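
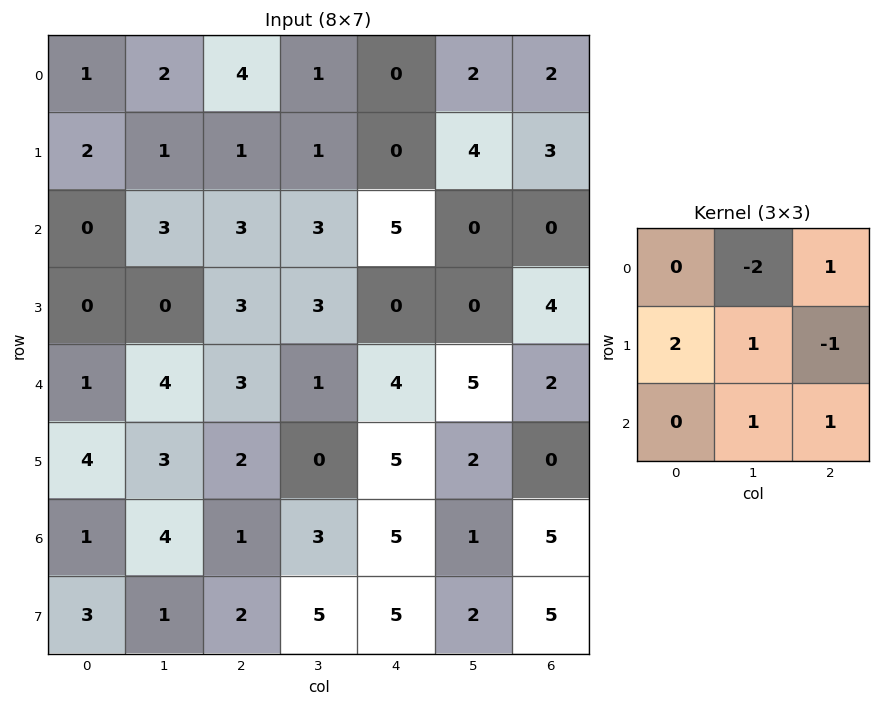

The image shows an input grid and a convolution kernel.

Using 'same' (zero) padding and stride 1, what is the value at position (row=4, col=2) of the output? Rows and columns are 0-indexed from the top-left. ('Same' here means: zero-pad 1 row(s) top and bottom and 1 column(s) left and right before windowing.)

9

The receptive field on the zero-padded input at this output position is [0 3 3 / 4 3 1 / 3 2 0]. Elementwise product with the kernel and sum: 3·-2 + 3·1 + 4·2 + 3·1 + 1·-1 + 2·1 + 0·1.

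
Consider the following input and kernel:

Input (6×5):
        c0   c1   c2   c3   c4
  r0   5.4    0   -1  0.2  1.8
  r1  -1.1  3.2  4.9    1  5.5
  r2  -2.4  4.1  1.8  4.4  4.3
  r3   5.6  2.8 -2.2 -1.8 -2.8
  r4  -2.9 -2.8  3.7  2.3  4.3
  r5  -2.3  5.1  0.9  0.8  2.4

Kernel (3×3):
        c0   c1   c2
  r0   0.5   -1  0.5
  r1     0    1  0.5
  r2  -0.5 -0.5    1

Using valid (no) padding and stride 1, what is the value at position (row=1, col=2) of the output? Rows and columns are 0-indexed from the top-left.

9.95

The receptive field on the input at this output position is [4.9 1 5.5 / 1.8 4.4 4.3 / -2.2 -1.8 -2.8]. Elementwise product with the kernel and sum: 4.9·0.5 + 1·-1 + 5.5·0.5 + 4.4·1 + 4.3·0.5 + -2.2·-0.5 + -1.8·-0.5 + -2.8·1.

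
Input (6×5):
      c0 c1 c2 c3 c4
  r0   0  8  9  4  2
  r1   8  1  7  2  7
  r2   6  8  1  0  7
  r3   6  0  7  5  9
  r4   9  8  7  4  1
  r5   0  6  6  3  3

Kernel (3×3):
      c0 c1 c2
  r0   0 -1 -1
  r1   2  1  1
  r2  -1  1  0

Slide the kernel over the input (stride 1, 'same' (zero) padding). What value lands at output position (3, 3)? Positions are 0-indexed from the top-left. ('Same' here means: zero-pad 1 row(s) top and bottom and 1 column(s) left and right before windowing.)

The receptive field on the zero-padded input at this output position is [1 0 7 / 7 5 9 / 7 4 1]. Elementwise product with the kernel and sum: 0·-1 + 7·-1 + 7·2 + 5·1 + 9·1 + 7·-1 + 4·1.

18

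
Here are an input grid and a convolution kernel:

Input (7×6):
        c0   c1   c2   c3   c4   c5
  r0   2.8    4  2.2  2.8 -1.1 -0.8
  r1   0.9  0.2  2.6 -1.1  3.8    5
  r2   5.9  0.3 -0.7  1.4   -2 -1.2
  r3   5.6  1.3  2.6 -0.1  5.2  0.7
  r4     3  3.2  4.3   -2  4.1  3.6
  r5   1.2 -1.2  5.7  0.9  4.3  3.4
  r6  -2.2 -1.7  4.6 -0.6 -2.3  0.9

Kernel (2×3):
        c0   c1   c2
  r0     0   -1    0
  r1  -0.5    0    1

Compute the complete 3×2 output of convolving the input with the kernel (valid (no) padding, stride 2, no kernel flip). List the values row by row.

-1.85 -0.3
-0.5 2.5
1.9 3.45

Output[0,0]: The receptive field on the input at this output position is [2.8 4 2.2 / 0.9 0.2 2.6]. Elementwise product with the kernel and sum: 4·-1 + 0.9·-0.5 + 2.6·1.
Output[0,1]: The receptive field on the input at this output position is [2.2 2.8 -1.1 / 2.6 -1.1 3.8]. Elementwise product with the kernel and sum: 2.8·-1 + 2.6·-0.5 + 3.8·1.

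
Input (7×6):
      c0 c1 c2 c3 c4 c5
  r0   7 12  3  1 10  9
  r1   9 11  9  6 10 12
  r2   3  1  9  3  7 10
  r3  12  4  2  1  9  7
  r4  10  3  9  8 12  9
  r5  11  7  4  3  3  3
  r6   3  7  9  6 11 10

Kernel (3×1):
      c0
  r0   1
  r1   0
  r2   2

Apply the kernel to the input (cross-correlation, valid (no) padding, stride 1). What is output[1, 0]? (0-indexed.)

The receptive field on the input at this output position is [9 / 3 / 12]. Elementwise product with the kernel and sum: 9·1 + 12·2.

33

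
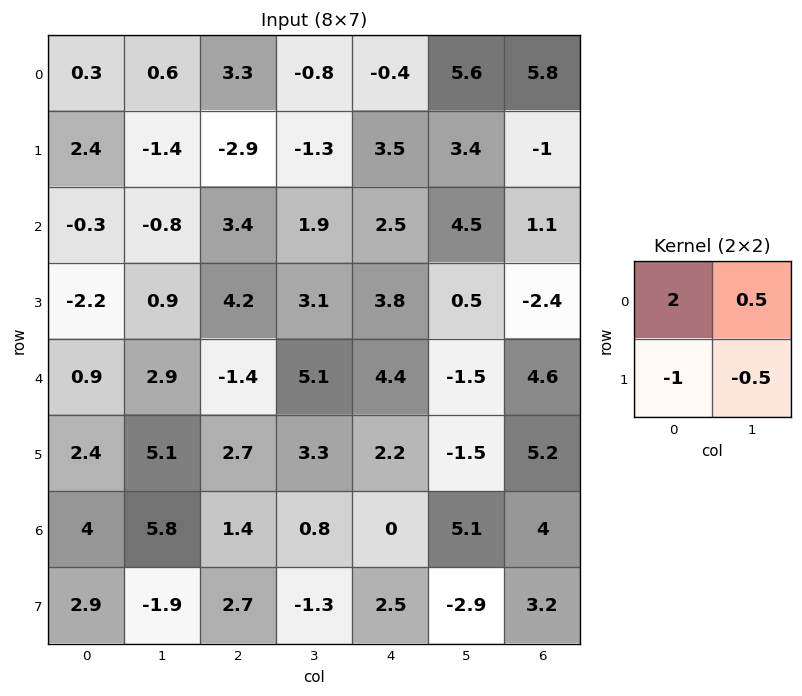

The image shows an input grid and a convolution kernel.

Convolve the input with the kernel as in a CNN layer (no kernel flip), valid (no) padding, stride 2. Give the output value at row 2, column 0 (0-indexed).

-1.7

The receptive field on the input at this output position is [0.9 2.9 / 2.4 5.1]. Elementwise product with the kernel and sum: 0.9·2 + 2.9·0.5 + 2.4·-1 + 5.1·-0.5.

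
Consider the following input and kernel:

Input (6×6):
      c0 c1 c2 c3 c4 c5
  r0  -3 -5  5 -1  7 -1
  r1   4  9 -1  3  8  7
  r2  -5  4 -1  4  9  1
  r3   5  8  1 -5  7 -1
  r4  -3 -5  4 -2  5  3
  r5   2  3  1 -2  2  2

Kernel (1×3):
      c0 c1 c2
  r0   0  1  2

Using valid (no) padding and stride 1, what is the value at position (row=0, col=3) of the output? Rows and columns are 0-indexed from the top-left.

The receptive field on the input at this output position is [-1 7 -1]. Elementwise product with the kernel and sum: 7·1 + -1·2.

5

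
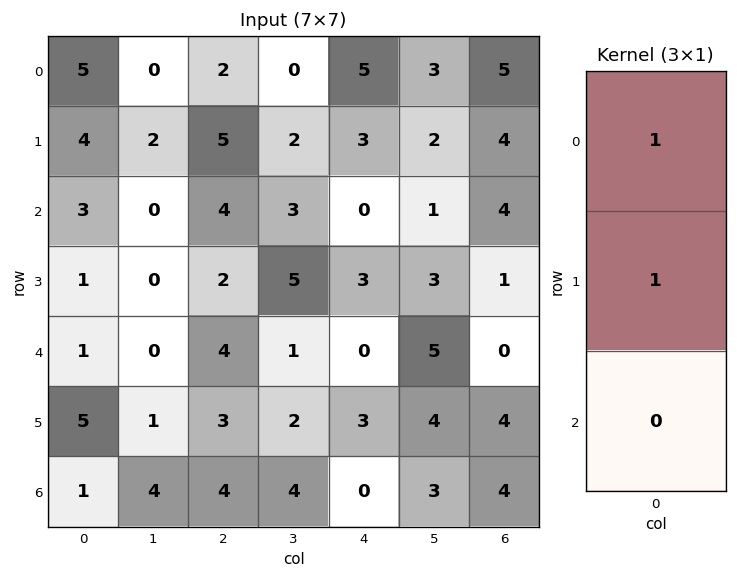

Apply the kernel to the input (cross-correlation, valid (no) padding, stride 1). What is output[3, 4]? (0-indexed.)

The receptive field on the input at this output position is [3 / 0 / 3]. Elementwise product with the kernel and sum: 3·1 + 0·1.

3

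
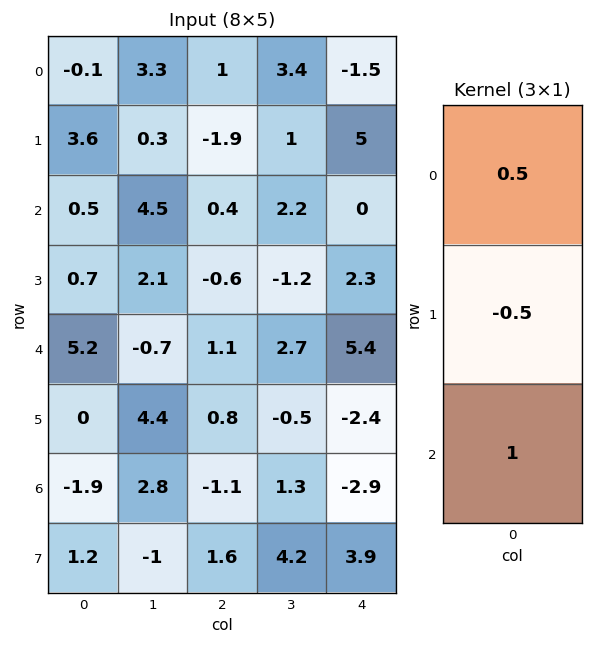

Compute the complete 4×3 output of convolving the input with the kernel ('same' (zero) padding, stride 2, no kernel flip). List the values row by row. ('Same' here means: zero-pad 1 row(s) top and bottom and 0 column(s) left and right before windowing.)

3.65 -2.4 5.75
2.25 -1.75 4.8
-2.25 -0.05 -3.95
2.15 2.55 4.15

Output[0,0]: The receptive field on the zero-padded input at this output position is [0 / -0.1 / 3.6]. Elementwise product with the kernel and sum: 0·0.5 + -0.1·-0.5 + 3.6·1.
Output[0,1]: The receptive field on the zero-padded input at this output position is [0 / 1 / -1.9]. Elementwise product with the kernel and sum: 0·0.5 + 1·-0.5 + -1.9·1.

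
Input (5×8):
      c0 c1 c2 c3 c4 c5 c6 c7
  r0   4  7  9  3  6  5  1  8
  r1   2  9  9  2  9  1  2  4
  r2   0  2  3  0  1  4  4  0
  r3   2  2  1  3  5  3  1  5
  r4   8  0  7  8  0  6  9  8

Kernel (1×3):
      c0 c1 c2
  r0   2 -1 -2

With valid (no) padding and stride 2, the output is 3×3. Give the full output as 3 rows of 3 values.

Output[0,0]: The receptive field on the input at this output position is [4 7 9]. Elementwise product with the kernel and sum: 4·2 + 7·-1 + 9·-2.
Output[0,1]: The receptive field on the input at this output position is [9 3 6]. Elementwise product with the kernel and sum: 9·2 + 3·-1 + 6·-2.

-17 3 5
-8 4 -10
2 6 -24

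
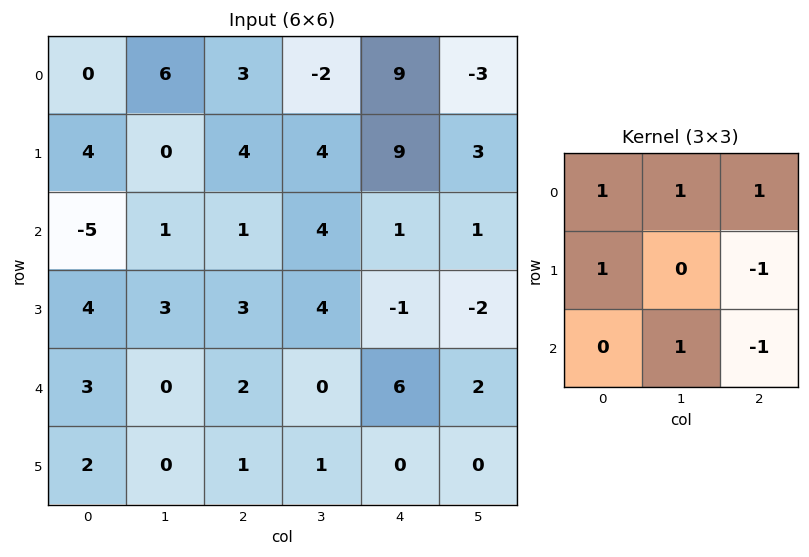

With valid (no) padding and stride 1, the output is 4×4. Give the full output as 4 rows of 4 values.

Output[0,0]: The receptive field on the input at this output position is [0 6 3 / 4 0 4 / -5 1 1]. Elementwise product with the kernel and sum: 0·1 + 6·1 + 3·1 + 4·1 + 4·-1 + 1·1 + 1·-1.
Output[0,1]: The receptive field on the input at this output position is [6 3 -2 / 0 4 4 / 1 1 4]. Elementwise product with the kernel and sum: 6·1 + 3·1 + -2·1 + 0·1 + 4·-1 + 1·1 + 4·-1.

9 0 8 5
2 4 22 20
-4 7 4 16
10 10 3 -1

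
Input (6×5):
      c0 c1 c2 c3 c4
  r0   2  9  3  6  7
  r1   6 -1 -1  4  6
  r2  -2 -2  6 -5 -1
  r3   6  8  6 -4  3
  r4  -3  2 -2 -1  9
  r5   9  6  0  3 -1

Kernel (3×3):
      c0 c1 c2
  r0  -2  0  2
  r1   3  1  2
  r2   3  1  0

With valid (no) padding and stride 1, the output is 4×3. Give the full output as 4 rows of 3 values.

9 -2 34
16 30 39
47 20 -1
22 -4 8

Output[0,0]: The receptive field on the input at this output position is [2 9 3 / 6 -1 -1 / -2 -2 6]. Elementwise product with the kernel and sum: 2·-2 + 3·2 + 6·3 + -1·1 + -1·2 + -2·3 + -2·1.
Output[0,1]: The receptive field on the input at this output position is [9 3 6 / -1 -1 4 / -2 6 -5]. Elementwise product with the kernel and sum: 9·-2 + 6·2 + -1·3 + -1·1 + 4·2 + -2·3 + 6·1.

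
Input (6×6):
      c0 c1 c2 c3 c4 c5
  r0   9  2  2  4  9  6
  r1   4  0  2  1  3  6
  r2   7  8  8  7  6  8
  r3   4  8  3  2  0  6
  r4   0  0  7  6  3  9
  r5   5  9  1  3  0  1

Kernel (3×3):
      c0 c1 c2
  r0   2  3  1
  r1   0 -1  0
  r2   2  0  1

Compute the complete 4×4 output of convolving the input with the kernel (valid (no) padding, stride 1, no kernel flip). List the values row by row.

Output[0,0]: The receptive field on the input at this output position is [9 2 2 / 4 0 2 / 7 8 8]. Elementwise product with the kernel and sum: 9·2 + 2·3 + 2·1 + 0·-1 + 7·2 + 8·1.

48 35 46 60
13 17 9 21
45 50 58 61
46 41 8 14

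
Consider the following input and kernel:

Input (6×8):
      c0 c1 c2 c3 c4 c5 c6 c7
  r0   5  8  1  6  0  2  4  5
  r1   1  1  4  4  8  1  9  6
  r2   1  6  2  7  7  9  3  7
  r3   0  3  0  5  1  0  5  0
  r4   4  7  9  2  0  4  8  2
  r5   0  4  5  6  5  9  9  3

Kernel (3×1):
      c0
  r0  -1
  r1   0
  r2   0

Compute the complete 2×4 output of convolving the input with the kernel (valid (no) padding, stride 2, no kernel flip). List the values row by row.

Output[0,0]: The receptive field on the input at this output position is [5 / 1 / 1]. Elementwise product with the kernel and sum: 5·-1.
Output[0,1]: The receptive field on the input at this output position is [1 / 4 / 2]. Elementwise product with the kernel and sum: 1·-1.

-5 -1 0 -4
-1 -2 -7 -3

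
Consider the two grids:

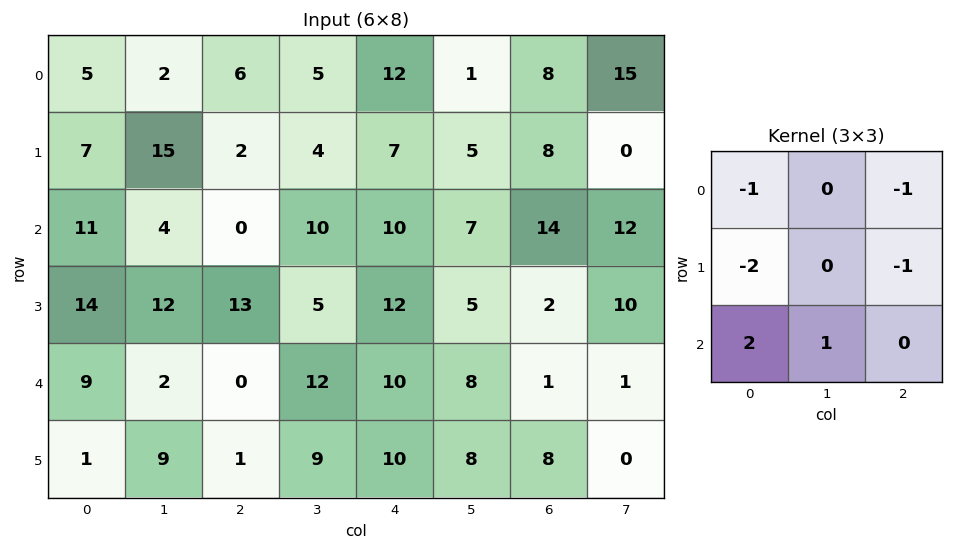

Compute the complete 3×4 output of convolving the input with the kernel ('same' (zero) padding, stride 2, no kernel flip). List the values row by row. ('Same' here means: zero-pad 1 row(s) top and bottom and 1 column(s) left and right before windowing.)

Output[0,0]: The receptive field on the zero-padded input at this output position is [0 0 0 / 0 5 2 / 0 7 15]. Elementwise product with the kernel and sum: 0·-1 + 0·-1 + 0·-2 + 2·-1 + 0·2 + 7·1.

5 23 4 1
-5 0 -14 -19
-13 -14 -14 -8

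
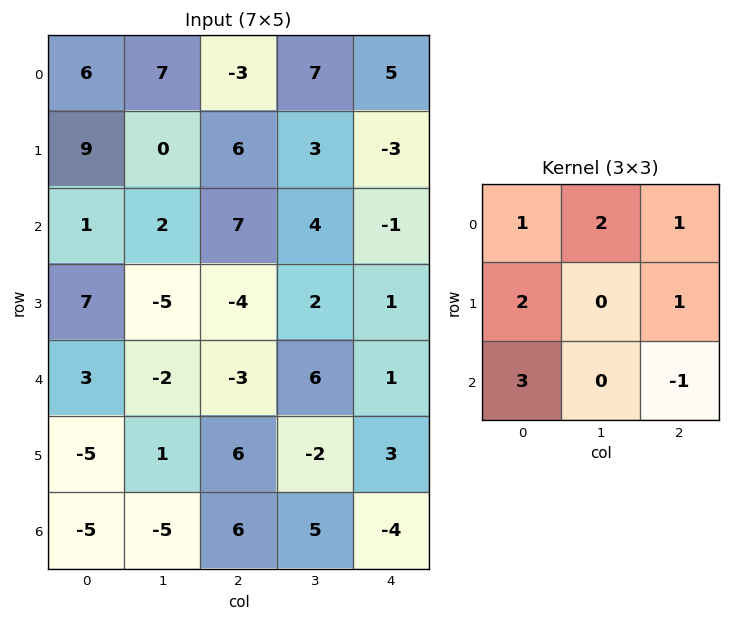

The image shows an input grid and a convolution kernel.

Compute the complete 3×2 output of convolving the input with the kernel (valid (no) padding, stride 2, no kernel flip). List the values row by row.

37 47
34 -3
-29 47

Output[0,0]: The receptive field on the input at this output position is [6 7 -3 / 9 0 6 / 1 2 7]. Elementwise product with the kernel and sum: 6·1 + 7·2 + -3·1 + 9·2 + 6·1 + 1·3 + 7·-1.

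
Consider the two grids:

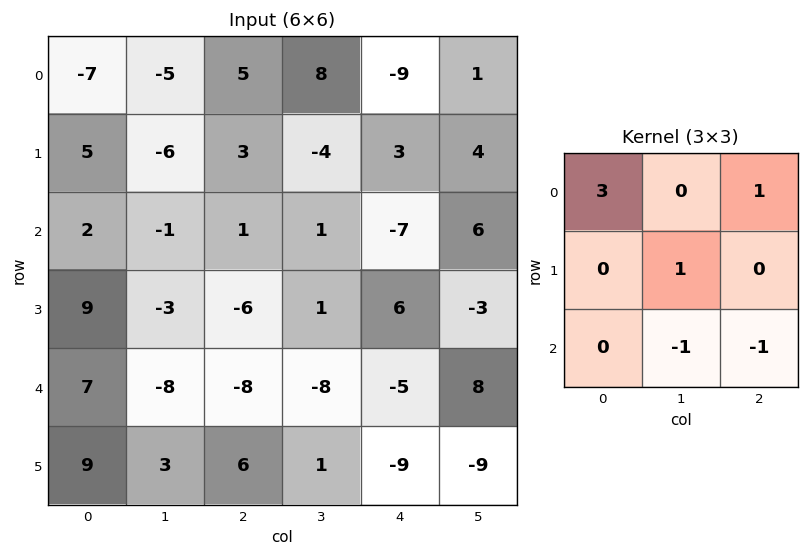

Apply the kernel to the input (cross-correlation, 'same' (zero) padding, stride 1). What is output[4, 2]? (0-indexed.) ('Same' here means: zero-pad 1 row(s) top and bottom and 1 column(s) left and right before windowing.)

The receptive field on the zero-padded input at this output position is [-3 -6 1 / -8 -8 -8 / 3 6 1]. Elementwise product with the kernel and sum: -3·3 + 1·1 + -8·1 + 6·-1 + 1·-1.

-23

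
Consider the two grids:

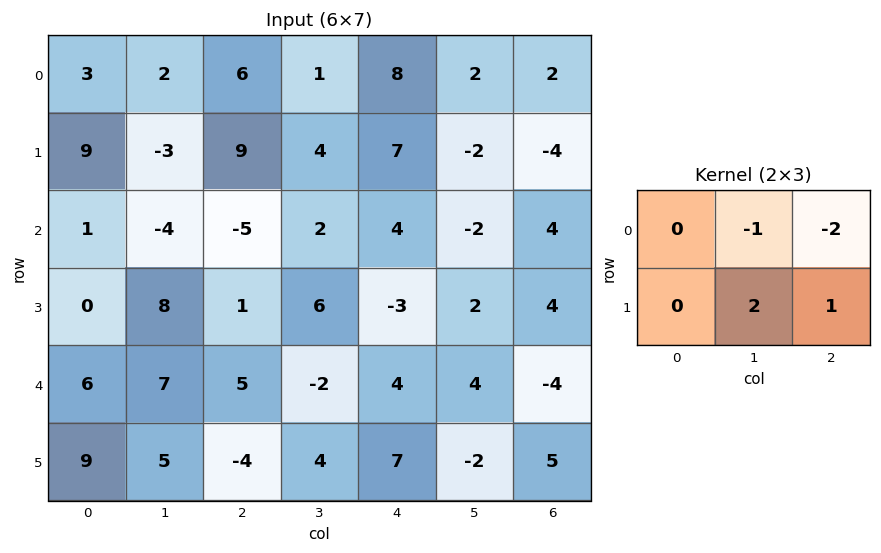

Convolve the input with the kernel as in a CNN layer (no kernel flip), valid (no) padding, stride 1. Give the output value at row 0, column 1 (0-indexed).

14

The receptive field on the input at this output position is [2 6 1 / -3 9 4]. Elementwise product with the kernel and sum: 6·-1 + 1·-2 + 9·2 + 4·1.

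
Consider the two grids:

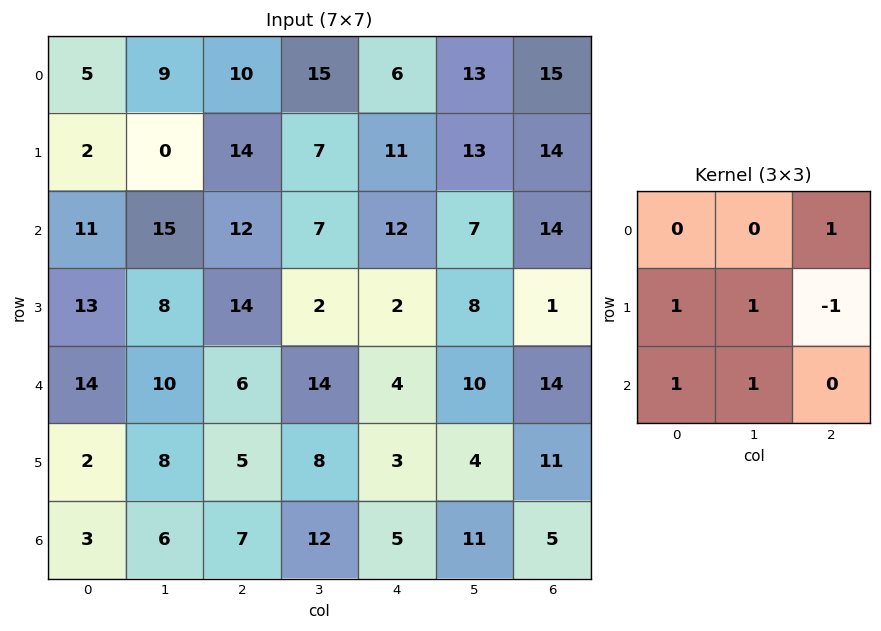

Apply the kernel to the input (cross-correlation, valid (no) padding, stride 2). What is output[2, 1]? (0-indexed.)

The receptive field on the input at this output position is [6 14 4 / 5 8 3 / 7 12 5]. Elementwise product with the kernel and sum: 4·1 + 5·1 + 8·1 + 3·-1 + 7·1 + 12·1.

33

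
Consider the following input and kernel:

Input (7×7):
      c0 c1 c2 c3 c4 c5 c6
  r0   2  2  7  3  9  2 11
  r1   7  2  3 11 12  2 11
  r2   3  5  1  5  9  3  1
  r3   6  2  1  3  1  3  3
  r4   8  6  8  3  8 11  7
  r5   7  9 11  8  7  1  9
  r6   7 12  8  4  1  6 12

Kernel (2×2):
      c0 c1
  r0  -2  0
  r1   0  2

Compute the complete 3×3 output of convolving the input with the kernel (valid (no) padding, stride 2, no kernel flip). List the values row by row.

0 8 -14
-2 4 -12
2 0 -14

Output[0,0]: The receptive field on the input at this output position is [2 2 / 7 2]. Elementwise product with the kernel and sum: 2·-2 + 2·2.
Output[0,1]: The receptive field on the input at this output position is [7 3 / 3 11]. Elementwise product with the kernel and sum: 7·-2 + 11·2.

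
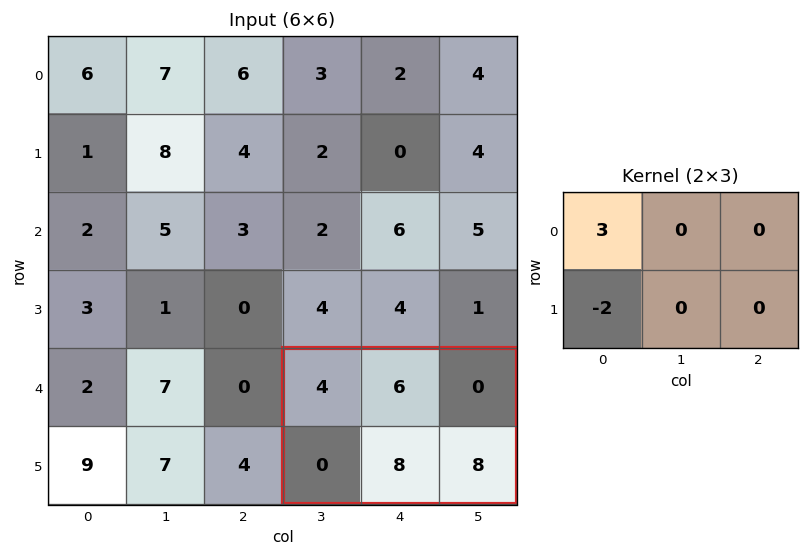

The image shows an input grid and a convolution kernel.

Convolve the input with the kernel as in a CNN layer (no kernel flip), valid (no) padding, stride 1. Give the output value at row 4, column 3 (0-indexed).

The receptive field on the input at this output position is [4 6 0 / 0 8 8]. Elementwise product with the kernel and sum: 4·3 + 0·-2.

12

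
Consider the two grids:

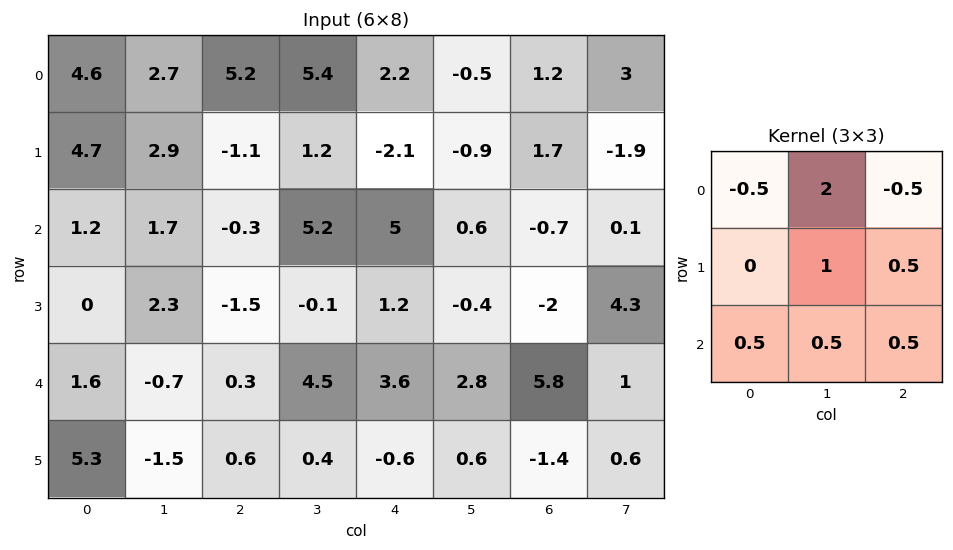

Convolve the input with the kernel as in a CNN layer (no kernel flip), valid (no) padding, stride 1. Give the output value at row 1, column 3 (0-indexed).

The receptive field on the input at this output position is [1.2 -2.1 -0.9 / 5.2 5 0.6 / -0.1 1.2 -0.4]. Elementwise product with the kernel and sum: 1.2·-0.5 + -2.1·2 + -0.9·-0.5 + 5·1 + 0.6·0.5 + -0.1·0.5 + 1.2·0.5 + -0.4·0.5.

1.3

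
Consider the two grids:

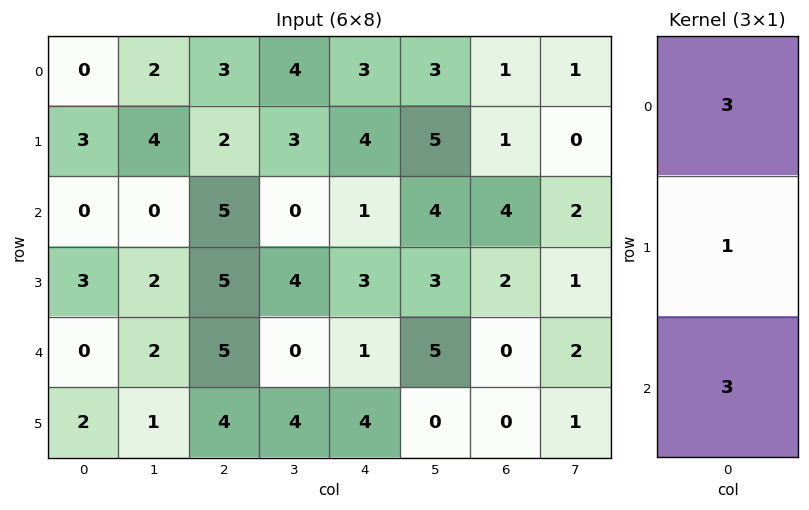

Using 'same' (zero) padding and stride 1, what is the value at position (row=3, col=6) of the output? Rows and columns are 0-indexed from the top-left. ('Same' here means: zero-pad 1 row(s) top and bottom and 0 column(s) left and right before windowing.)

14

The receptive field on the zero-padded input at this output position is [4 / 2 / 0]. Elementwise product with the kernel and sum: 4·3 + 2·1 + 0·3.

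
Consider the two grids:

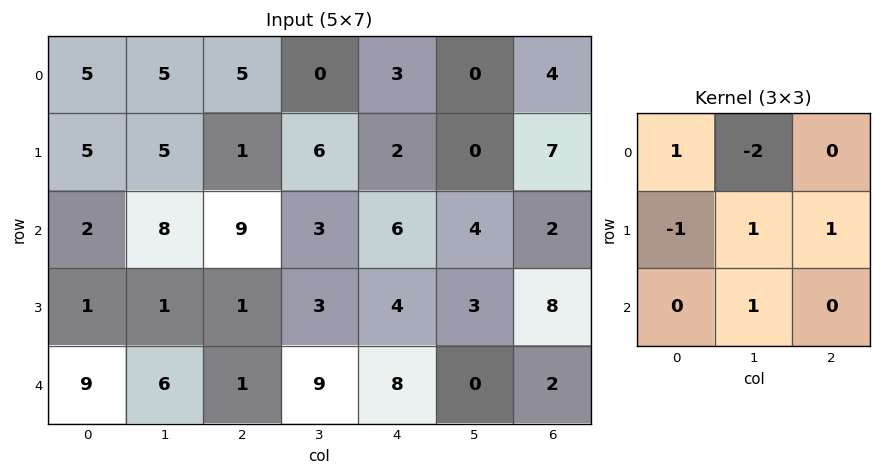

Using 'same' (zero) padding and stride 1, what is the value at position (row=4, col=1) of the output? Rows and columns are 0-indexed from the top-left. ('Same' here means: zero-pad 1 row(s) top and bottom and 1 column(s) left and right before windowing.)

-3

The receptive field on the zero-padded input at this output position is [1 1 1 / 9 6 1 / 0 0 0]. Elementwise product with the kernel and sum: 1·1 + 1·-2 + 9·-1 + 6·1 + 1·1 + 0·1.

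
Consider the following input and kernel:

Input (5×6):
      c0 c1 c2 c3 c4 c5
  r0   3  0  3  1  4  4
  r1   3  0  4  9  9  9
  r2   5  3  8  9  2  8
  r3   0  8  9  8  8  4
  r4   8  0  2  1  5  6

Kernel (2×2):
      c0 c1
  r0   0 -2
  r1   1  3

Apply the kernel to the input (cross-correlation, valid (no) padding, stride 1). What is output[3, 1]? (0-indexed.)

The receptive field on the input at this output position is [8 9 / 0 2]. Elementwise product with the kernel and sum: 9·-2 + 0·1 + 2·3.

-12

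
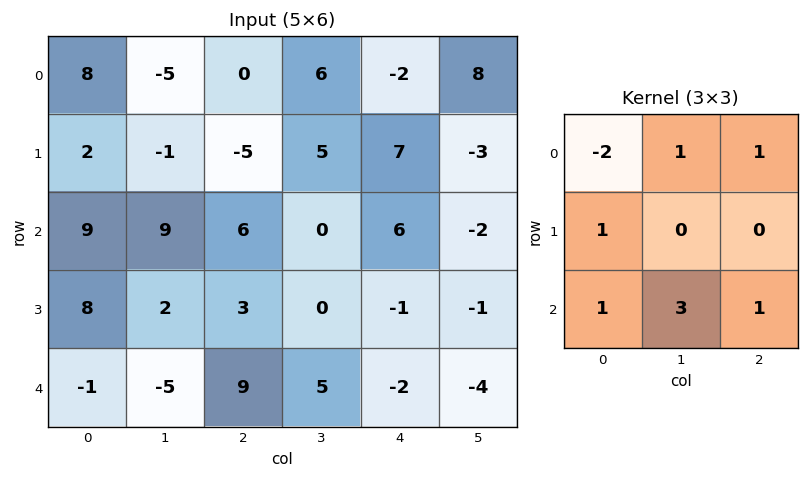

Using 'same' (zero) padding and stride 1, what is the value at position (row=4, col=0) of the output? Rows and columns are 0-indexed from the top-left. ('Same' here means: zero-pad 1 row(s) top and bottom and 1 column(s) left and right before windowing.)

10

The receptive field on the zero-padded input at this output position is [0 8 2 / 0 -1 -5 / 0 0 0]. Elementwise product with the kernel and sum: 0·-2 + 8·1 + 2·1 + 0·1 + 0·1 + 0·3 + 0·1.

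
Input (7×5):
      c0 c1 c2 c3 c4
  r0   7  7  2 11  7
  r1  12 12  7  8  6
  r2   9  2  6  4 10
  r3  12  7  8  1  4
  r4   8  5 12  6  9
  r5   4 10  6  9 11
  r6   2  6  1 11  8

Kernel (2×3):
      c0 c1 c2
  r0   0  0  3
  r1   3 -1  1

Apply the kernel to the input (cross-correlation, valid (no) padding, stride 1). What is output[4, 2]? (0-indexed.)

47

The receptive field on the input at this output position is [12 6 9 / 6 9 11]. Elementwise product with the kernel and sum: 9·3 + 6·3 + 9·-1 + 11·1.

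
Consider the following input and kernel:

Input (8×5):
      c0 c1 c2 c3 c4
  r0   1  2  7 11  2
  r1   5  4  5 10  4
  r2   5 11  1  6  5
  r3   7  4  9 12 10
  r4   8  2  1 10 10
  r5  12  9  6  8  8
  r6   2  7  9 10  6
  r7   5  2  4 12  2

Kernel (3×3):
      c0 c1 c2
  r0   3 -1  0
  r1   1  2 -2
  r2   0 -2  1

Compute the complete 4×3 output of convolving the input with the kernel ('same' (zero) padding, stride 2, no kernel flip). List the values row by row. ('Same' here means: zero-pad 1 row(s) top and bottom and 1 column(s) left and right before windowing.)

-8 -6 7
-27 2 22
-10 -17 40
-30 30 34

Output[0,0]: The receptive field on the zero-padded input at this output position is [0 0 0 / 0 1 2 / 0 5 4]. Elementwise product with the kernel and sum: 0·3 + 0·-1 + 0·1 + 1·2 + 2·-2 + 5·-2 + 4·1.
Output[0,1]: The receptive field on the zero-padded input at this output position is [0 0 0 / 2 7 11 / 4 5 10]. Elementwise product with the kernel and sum: 0·3 + 0·-1 + 2·1 + 7·2 + 11·-2 + 5·-2 + 10·1.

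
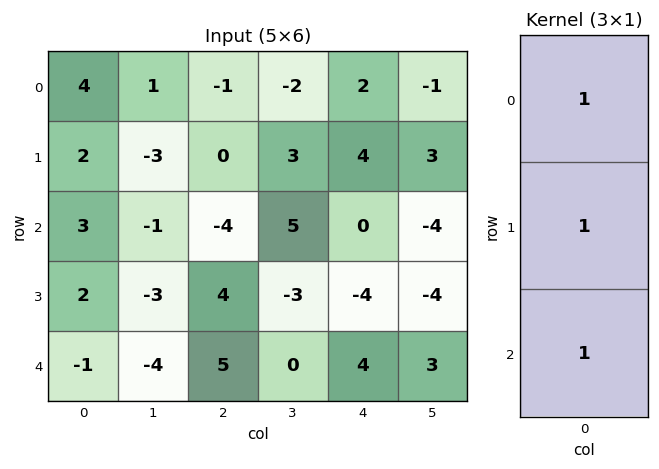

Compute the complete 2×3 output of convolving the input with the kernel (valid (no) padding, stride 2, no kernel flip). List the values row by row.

9 -5 6
4 5 0

Output[0,0]: The receptive field on the input at this output position is [4 / 2 / 3]. Elementwise product with the kernel and sum: 4·1 + 2·1 + 3·1.
Output[0,1]: The receptive field on the input at this output position is [-1 / 0 / -4]. Elementwise product with the kernel and sum: -1·1 + 0·1 + -4·1.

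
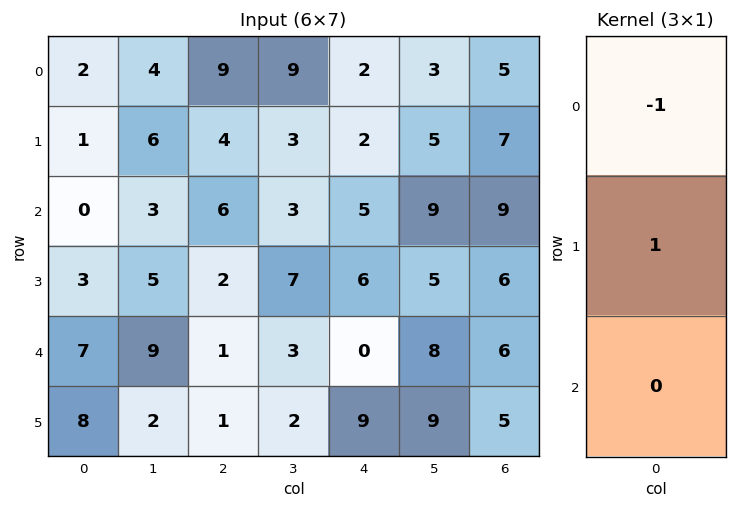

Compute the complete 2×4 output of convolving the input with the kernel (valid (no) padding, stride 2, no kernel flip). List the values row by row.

-1 -5 0 2
3 -4 1 -3

Output[0,0]: The receptive field on the input at this output position is [2 / 1 / 0]. Elementwise product with the kernel and sum: 2·-1 + 1·1.
Output[0,1]: The receptive field on the input at this output position is [9 / 4 / 6]. Elementwise product with the kernel and sum: 9·-1 + 4·1.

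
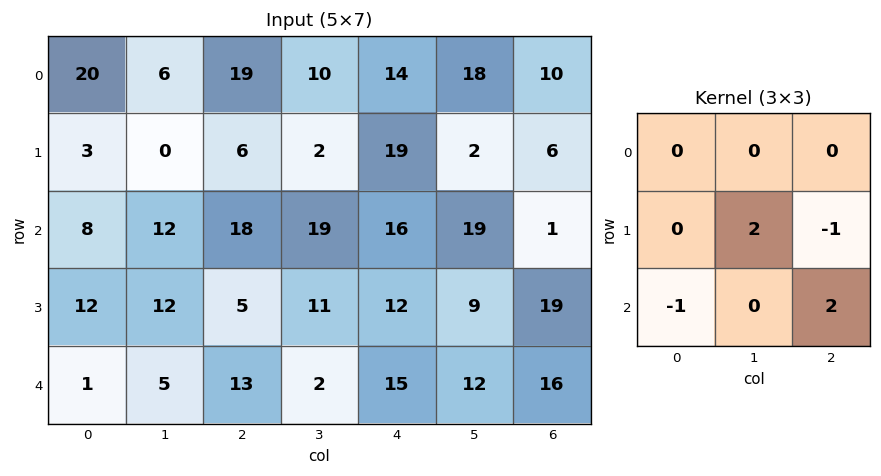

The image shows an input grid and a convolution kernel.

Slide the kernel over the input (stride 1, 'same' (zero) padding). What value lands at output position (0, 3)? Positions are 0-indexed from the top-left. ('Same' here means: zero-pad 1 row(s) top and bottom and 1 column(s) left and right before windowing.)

The receptive field on the zero-padded input at this output position is [0 0 0 / 19 10 14 / 6 2 19]. Elementwise product with the kernel and sum: 10·2 + 14·-1 + 6·-1 + 19·2.

38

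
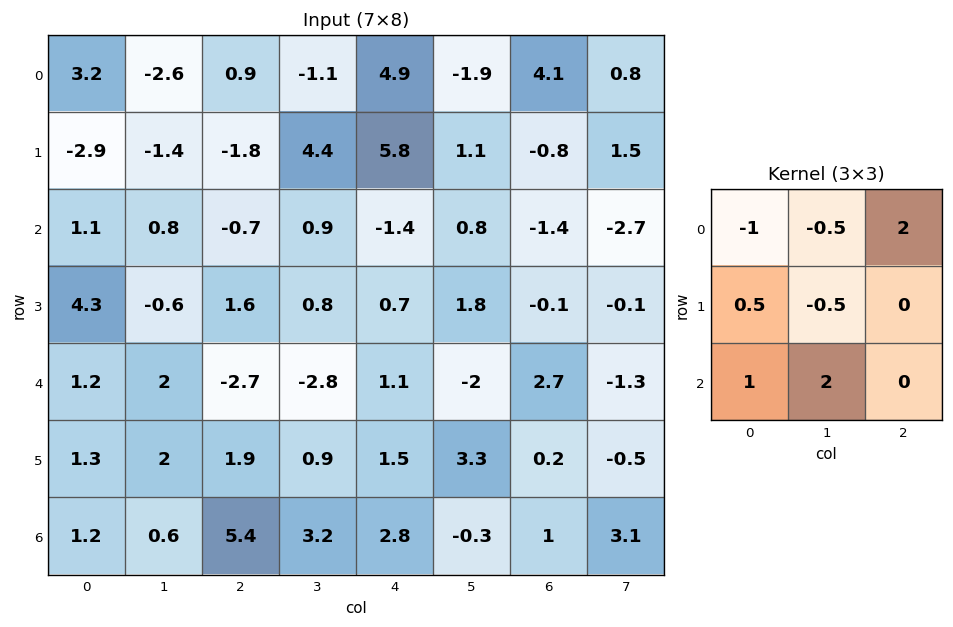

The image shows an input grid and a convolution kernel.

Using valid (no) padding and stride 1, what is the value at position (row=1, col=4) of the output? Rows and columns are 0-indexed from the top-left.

The receptive field on the input at this output position is [5.8 1.1 -0.8 / -1.4 0.8 -1.4 / 0.7 1.8 -0.1]. Elementwise product with the kernel and sum: 5.8·-1 + 1.1·-0.5 + -0.8·2 + -1.4·0.5 + 0.8·-0.5 + 0.7·1 + 1.8·2.

-4.75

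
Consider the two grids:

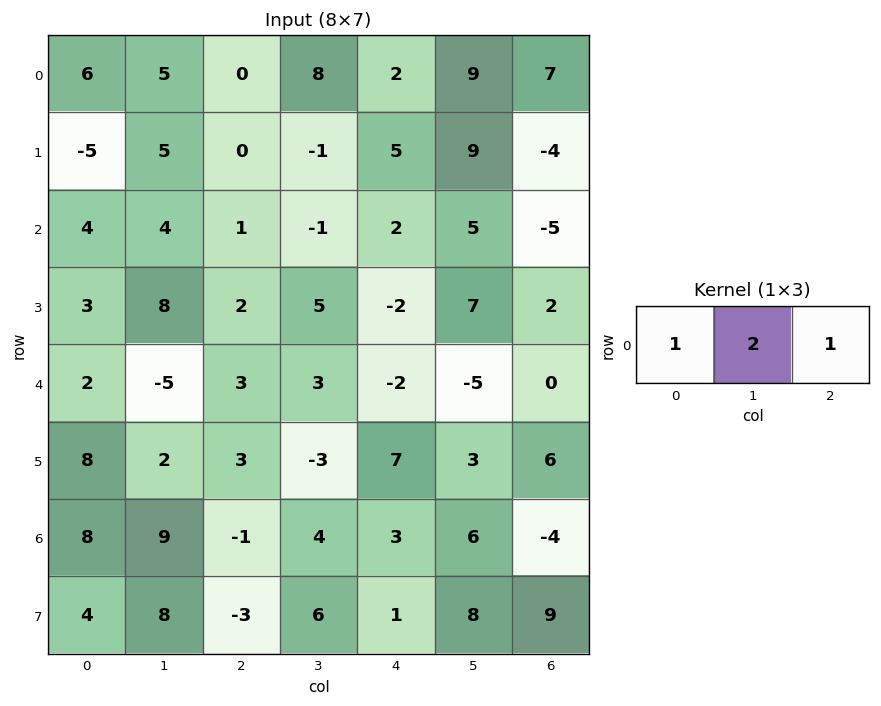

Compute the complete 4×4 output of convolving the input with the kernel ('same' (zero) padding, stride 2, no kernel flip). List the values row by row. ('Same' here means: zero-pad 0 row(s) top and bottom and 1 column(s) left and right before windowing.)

17 13 21 23
12 5 8 -5
-1 4 -6 -5
25 11 16 -2

Output[0,0]: The receptive field on the zero-padded input at this output position is [0 6 5]. Elementwise product with the kernel and sum: 0·1 + 6·2 + 5·1.
Output[0,1]: The receptive field on the zero-padded input at this output position is [5 0 8]. Elementwise product with the kernel and sum: 5·1 + 0·2 + 8·1.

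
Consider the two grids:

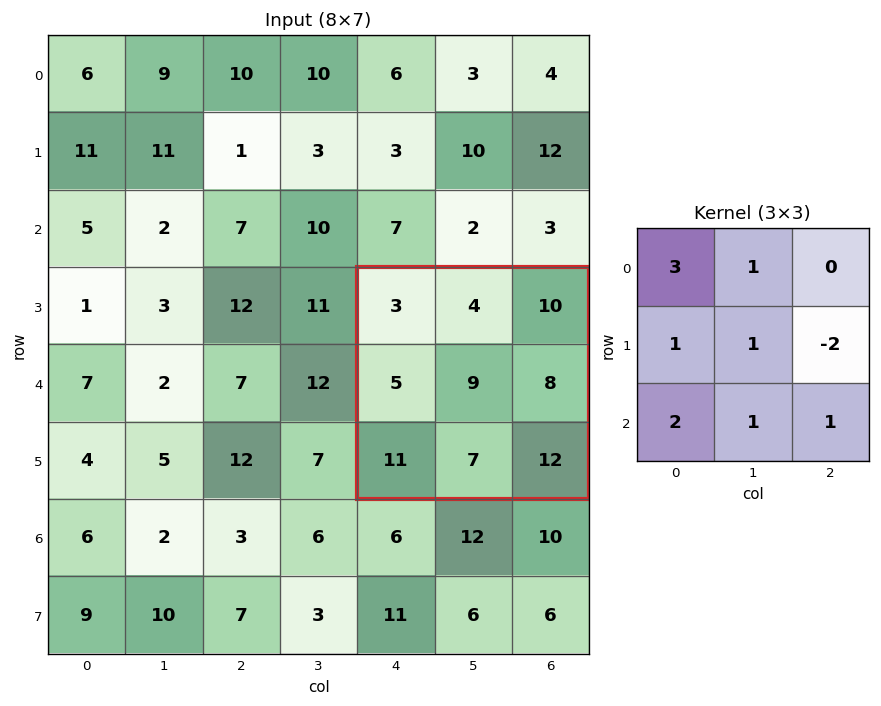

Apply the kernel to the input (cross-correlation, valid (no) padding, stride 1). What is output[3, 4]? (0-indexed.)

The receptive field on the input at this output position is [3 4 10 / 5 9 8 / 11 7 12]. Elementwise product with the kernel and sum: 3·3 + 4·1 + 5·1 + 9·1 + 8·-2 + 11·2 + 7·1 + 12·1.

52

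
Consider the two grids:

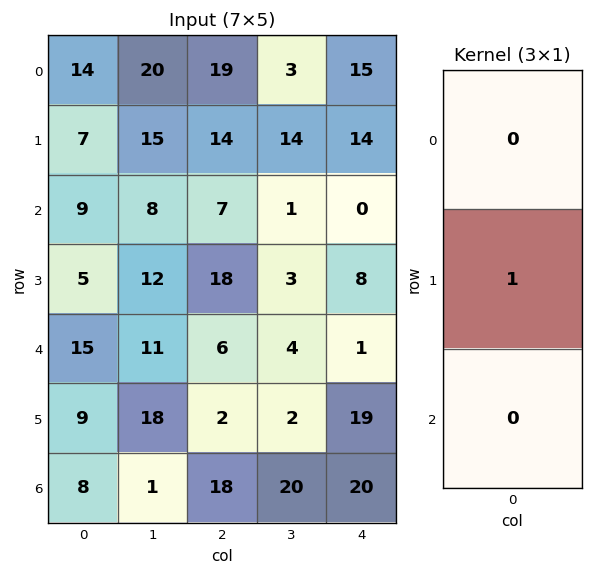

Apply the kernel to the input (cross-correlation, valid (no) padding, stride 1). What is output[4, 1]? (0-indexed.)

18

The receptive field on the input at this output position is [11 / 18 / 1]. Elementwise product with the kernel and sum: 18·1.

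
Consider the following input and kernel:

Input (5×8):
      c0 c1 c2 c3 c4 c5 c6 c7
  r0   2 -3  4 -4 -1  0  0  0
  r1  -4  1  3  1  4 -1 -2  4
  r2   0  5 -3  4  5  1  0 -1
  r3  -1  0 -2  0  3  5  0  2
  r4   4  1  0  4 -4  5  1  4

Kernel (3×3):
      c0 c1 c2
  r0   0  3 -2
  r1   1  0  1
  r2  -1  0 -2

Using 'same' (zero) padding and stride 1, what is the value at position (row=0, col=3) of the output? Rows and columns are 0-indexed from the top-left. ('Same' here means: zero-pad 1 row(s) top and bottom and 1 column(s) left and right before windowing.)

-8

The receptive field on the zero-padded input at this output position is [0 0 0 / 4 -4 -1 / 3 1 4]. Elementwise product with the kernel and sum: 0·3 + 0·-2 + 4·1 + -1·1 + 3·-1 + 4·-2.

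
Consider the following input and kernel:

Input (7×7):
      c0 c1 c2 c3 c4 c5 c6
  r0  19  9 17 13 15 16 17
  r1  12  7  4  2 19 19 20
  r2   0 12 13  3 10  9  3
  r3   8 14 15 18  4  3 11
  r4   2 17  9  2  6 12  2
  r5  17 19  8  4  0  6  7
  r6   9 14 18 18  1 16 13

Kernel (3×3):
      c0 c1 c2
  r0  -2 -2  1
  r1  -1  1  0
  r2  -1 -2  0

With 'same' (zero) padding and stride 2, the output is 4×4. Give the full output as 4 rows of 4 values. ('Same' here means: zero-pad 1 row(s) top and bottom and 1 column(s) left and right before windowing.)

Output[0,0]: The receptive field on the zero-padded input at this output position is [0 0 0 / 0 19 9 / 0 12 7]. Elementwise product with the kernel and sum: 0·-2 + 0·-2 + 0·1 + 0·-1 + 19·1 + 0·-1 + 12·-2.
Output[0,1]: The receptive field on the zero-padded input at this output position is [0 0 0 / 9 17 13 / 7 4 2]. Elementwise product with the kernel and sum: 0·-2 + 0·-2 + 0·1 + 9·-1 + 17·1 + 7·-1 + 4·-2.

-5 -7 -38 -58
-33 -63 -42 -109
-34 -83 -41 -58
-6 -46 -19 -29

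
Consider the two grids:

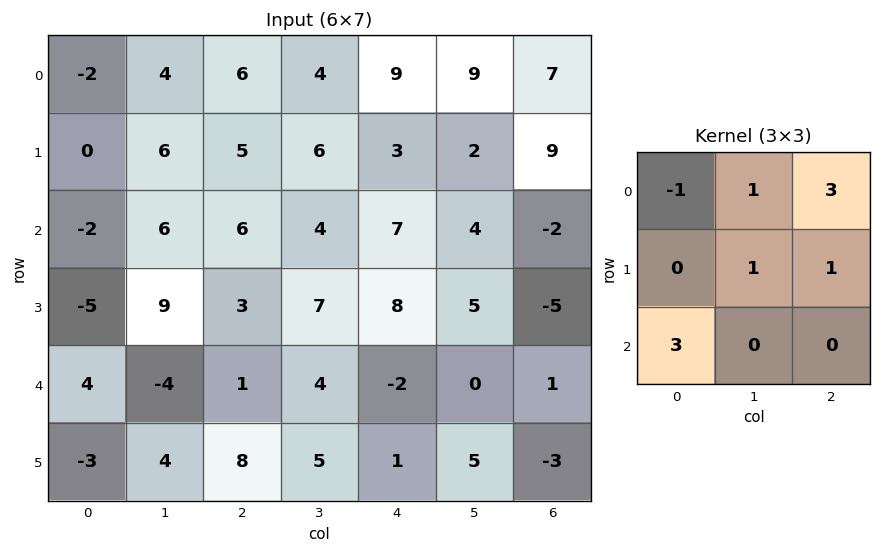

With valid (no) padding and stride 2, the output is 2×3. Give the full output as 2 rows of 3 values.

29 52 53
50 37 -15

Output[0,0]: The receptive field on the input at this output position is [-2 4 6 / 0 6 5 / -2 6 6]. Elementwise product with the kernel and sum: -2·-1 + 4·1 + 6·3 + 6·1 + 5·1 + -2·3.
Output[0,1]: The receptive field on the input at this output position is [6 4 9 / 5 6 3 / 6 4 7]. Elementwise product with the kernel and sum: 6·-1 + 4·1 + 9·3 + 6·1 + 3·1 + 6·3.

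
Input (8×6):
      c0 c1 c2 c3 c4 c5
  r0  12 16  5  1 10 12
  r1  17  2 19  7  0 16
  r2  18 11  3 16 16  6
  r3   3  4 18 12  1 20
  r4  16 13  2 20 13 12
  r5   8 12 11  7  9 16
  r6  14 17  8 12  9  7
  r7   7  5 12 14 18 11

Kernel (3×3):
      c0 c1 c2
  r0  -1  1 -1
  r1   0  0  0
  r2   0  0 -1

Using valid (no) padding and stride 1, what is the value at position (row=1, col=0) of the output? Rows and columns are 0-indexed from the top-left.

-52

The receptive field on the input at this output position is [17 2 19 / 18 11 3 / 3 4 18]. Elementwise product with the kernel and sum: 17·-1 + 2·1 + 19·-1 + 18·-1.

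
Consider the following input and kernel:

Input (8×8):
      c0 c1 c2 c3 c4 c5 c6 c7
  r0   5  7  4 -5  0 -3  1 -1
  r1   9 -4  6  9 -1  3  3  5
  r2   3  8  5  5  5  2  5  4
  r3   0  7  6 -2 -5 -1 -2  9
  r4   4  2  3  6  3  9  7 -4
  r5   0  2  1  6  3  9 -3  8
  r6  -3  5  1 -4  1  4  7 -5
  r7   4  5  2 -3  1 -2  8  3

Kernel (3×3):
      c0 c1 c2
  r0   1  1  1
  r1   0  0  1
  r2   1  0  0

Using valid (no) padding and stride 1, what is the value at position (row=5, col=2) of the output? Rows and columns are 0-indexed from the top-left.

The receptive field on the input at this output position is [1 6 3 / 1 -4 1 / 2 -3 1]. Elementwise product with the kernel and sum: 1·1 + 6·1 + 3·1 + 1·1 + 2·1.

13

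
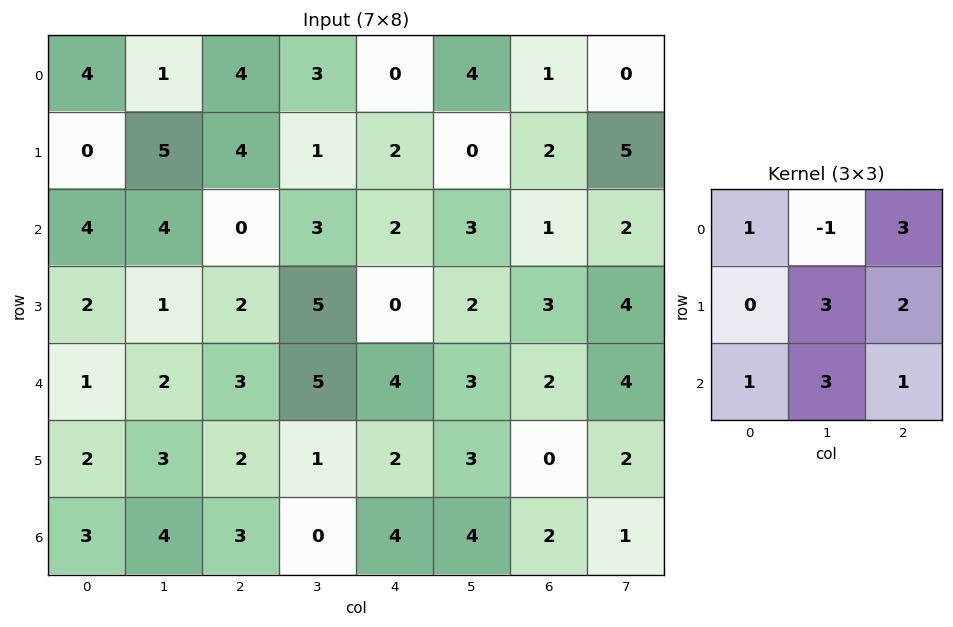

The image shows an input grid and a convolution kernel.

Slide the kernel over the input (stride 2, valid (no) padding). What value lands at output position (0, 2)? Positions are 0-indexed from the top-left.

15

The receptive field on the input at this output position is [0 4 1 / 2 0 2 / 2 3 1]. Elementwise product with the kernel and sum: 0·1 + 4·-1 + 1·3 + 0·3 + 2·2 + 2·1 + 3·3 + 1·1.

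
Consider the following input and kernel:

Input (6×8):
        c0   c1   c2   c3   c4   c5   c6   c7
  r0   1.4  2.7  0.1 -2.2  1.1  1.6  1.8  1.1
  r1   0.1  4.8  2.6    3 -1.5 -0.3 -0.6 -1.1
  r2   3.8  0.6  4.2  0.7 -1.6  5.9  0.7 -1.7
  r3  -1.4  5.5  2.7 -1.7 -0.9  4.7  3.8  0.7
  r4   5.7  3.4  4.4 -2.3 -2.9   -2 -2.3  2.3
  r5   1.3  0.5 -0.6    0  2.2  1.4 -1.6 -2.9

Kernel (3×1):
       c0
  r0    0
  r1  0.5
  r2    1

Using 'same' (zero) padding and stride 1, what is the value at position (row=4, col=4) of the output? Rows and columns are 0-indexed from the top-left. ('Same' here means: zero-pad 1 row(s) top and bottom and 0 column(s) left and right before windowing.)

The receptive field on the zero-padded input at this output position is [-0.9 / -2.9 / 2.2]. Elementwise product with the kernel and sum: -2.9·0.5 + 2.2·1.

0.75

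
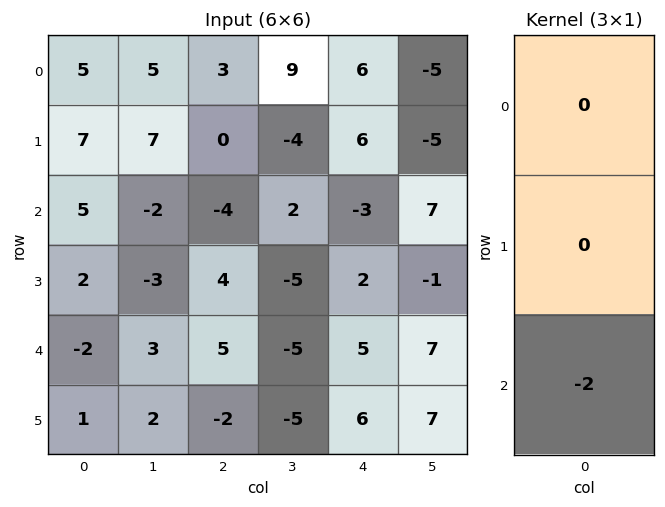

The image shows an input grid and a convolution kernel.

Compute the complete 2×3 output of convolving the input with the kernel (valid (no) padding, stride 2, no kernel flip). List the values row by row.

-10 8 6
4 -10 -10

Output[0,0]: The receptive field on the input at this output position is [5 / 7 / 5]. Elementwise product with the kernel and sum: 5·-2.
Output[0,1]: The receptive field on the input at this output position is [3 / 0 / -4]. Elementwise product with the kernel and sum: -4·-2.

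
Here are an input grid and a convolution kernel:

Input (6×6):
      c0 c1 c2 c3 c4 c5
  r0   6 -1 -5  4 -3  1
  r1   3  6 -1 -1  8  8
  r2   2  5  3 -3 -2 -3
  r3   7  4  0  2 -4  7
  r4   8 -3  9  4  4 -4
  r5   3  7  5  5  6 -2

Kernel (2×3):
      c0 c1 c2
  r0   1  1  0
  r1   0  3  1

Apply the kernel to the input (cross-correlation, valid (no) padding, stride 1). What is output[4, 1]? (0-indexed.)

26

The receptive field on the input at this output position is [-3 9 4 / 7 5 5]. Elementwise product with the kernel and sum: -3·1 + 9·1 + 5·3 + 5·1.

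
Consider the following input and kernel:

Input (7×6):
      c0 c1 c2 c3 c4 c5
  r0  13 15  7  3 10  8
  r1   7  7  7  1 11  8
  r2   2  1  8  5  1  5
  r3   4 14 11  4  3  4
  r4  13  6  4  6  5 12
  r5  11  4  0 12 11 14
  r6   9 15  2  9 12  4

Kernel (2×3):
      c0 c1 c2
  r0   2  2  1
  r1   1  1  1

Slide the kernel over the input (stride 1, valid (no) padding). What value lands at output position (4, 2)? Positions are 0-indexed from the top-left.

48

The receptive field on the input at this output position is [4 6 5 / 0 12 11]. Elementwise product with the kernel and sum: 4·2 + 6·2 + 5·1 + 0·1 + 12·1 + 11·1.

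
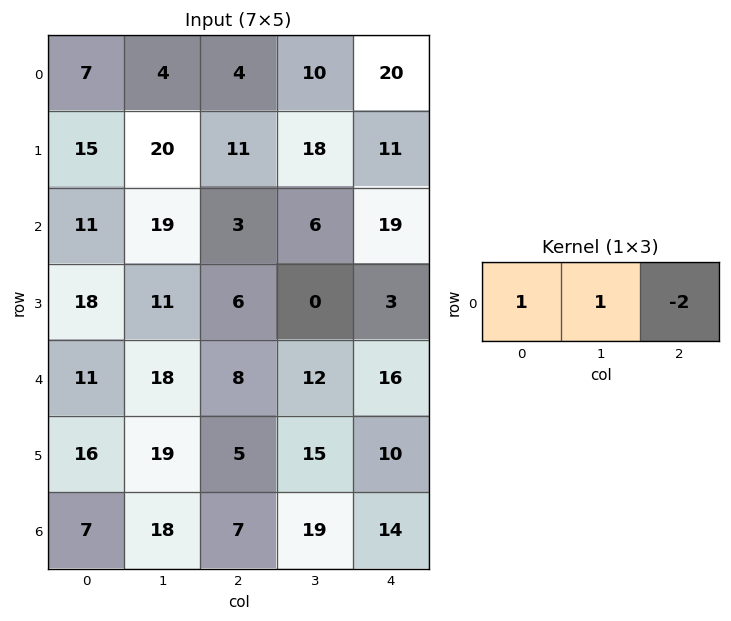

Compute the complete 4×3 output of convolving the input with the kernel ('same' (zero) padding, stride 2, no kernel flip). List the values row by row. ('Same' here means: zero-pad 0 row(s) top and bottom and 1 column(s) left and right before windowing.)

Output[0,0]: The receptive field on the zero-padded input at this output position is [0 7 4]. Elementwise product with the kernel and sum: 0·1 + 7·1 + 4·-2.
Output[0,1]: The receptive field on the zero-padded input at this output position is [4 4 10]. Elementwise product with the kernel and sum: 4·1 + 4·1 + 10·-2.

-1 -12 30
-27 10 25
-25 2 28
-29 -13 33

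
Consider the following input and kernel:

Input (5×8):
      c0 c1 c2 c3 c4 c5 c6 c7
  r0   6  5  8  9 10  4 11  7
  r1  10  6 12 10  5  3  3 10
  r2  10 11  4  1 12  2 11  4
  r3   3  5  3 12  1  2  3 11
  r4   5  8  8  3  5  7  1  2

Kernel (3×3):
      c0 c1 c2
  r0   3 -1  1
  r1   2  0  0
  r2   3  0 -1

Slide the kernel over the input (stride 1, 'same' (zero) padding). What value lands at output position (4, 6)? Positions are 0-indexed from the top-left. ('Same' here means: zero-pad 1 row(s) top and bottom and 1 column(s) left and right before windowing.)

28

The receptive field on the zero-padded input at this output position is [2 3 11 / 7 1 2 / 0 0 0]. Elementwise product with the kernel and sum: 2·3 + 3·-1 + 11·1 + 7·2 + 0·3 + 0·-1.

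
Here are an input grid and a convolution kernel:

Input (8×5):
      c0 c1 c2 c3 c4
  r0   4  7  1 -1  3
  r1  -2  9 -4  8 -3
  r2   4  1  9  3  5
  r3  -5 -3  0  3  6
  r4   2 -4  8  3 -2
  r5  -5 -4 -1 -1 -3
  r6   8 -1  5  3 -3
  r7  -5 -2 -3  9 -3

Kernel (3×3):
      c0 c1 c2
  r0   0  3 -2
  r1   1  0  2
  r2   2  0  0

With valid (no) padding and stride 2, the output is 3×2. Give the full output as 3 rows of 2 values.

Output[0,0]: The receptive field on the input at this output position is [4 7 1 / -2 9 -4 / 4 1 9]. Elementwise product with the kernel and sum: 7·3 + 1·-2 + -2·1 + -4·2 + 4·2.
Output[0,1]: The receptive field on the input at this output position is [1 -1 3 / -4 8 -3 / 9 3 5]. Elementwise product with the kernel and sum: -1·3 + 3·-2 + -4·1 + -3·2 + 9·2.

17 -1
-16 27
-19 16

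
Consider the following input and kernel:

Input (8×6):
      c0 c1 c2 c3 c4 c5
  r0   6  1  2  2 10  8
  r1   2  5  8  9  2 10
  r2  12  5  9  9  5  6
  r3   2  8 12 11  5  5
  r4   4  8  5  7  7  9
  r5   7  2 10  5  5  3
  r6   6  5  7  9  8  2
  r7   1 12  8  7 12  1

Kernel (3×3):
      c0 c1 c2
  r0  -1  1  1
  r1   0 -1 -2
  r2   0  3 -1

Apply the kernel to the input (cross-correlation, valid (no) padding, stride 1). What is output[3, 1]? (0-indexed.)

The receptive field on the input at this output position is [8 12 11 / 8 5 7 / 2 10 5]. Elementwise product with the kernel and sum: 8·-1 + 12·1 + 11·1 + 5·-1 + 7·-2 + 10·3 + 5·-1.

21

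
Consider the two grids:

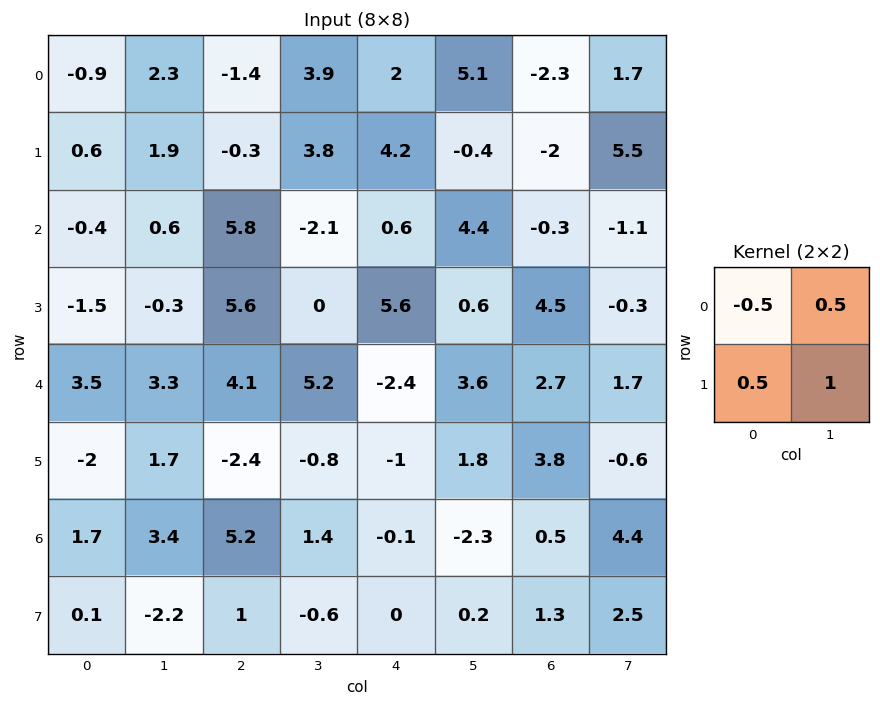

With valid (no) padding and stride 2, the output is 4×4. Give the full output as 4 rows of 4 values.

3.8 6.3 3.25 6.5
-0.55 -1.15 5.3 1.55
0.6 -1.45 4.3 0.8
-1.3 -2 -0.9 5.1

Output[0,0]: The receptive field on the input at this output position is [-0.9 2.3 / 0.6 1.9]. Elementwise product with the kernel and sum: -0.9·-0.5 + 2.3·0.5 + 0.6·0.5 + 1.9·1.
Output[0,1]: The receptive field on the input at this output position is [-1.4 3.9 / -0.3 3.8]. Elementwise product with the kernel and sum: -1.4·-0.5 + 3.9·0.5 + -0.3·0.5 + 3.8·1.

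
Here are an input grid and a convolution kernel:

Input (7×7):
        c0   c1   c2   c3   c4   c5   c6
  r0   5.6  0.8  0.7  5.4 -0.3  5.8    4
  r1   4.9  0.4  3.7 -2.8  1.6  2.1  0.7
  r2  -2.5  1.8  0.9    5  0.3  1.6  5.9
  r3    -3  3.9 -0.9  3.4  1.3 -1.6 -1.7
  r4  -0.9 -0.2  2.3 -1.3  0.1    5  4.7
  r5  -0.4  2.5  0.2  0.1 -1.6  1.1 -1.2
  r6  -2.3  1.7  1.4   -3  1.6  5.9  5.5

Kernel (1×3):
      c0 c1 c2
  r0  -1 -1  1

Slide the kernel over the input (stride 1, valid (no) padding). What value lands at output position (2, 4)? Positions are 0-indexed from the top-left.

The receptive field on the input at this output position is [0.3 1.6 5.9]. Elementwise product with the kernel and sum: 0.3·-1 + 1.6·-1 + 5.9·1.

4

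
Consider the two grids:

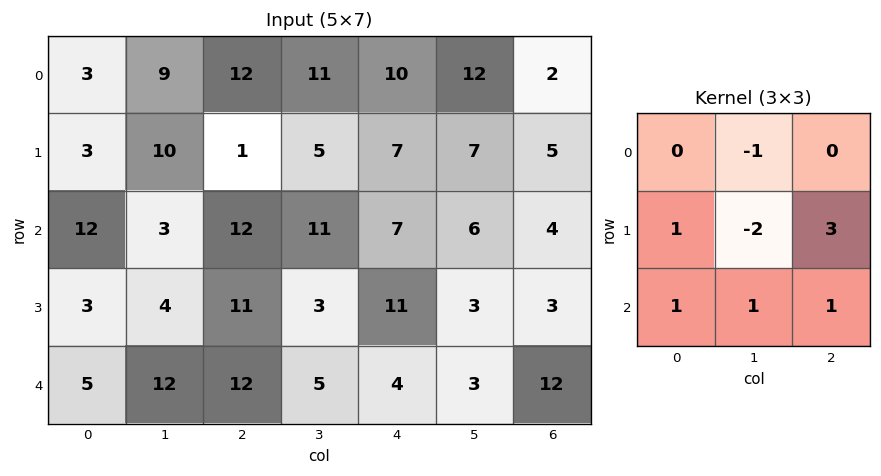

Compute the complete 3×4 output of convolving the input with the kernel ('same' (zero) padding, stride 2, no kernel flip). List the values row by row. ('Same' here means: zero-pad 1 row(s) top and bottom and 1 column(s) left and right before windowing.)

34 34 46 20
-11 29 25 -1
23 -8 -5 -24

Output[0,0]: The receptive field on the zero-padded input at this output position is [0 0 0 / 0 3 9 / 0 3 10]. Elementwise product with the kernel and sum: 0·-1 + 0·1 + 3·-2 + 9·3 + 0·1 + 3·1 + 10·1.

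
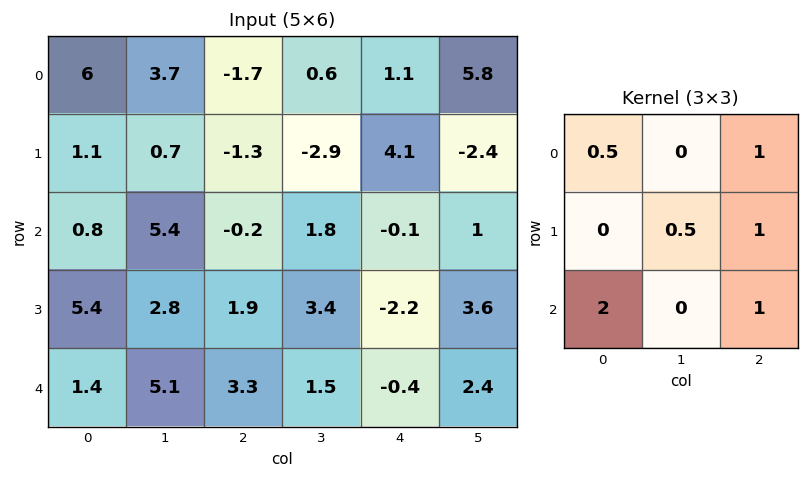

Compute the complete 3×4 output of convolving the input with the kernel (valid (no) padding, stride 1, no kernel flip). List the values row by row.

1.75 11.5 2.4 10.35
14.45 8.15 5.85 7.5
9.6 20.55 5.5 9.8

Output[0,0]: The receptive field on the input at this output position is [6 3.7 -1.7 / 1.1 0.7 -1.3 / 0.8 5.4 -0.2]. Elementwise product with the kernel and sum: 6·0.5 + -1.7·1 + 0.7·0.5 + -1.3·1 + 0.8·2 + -0.2·1.
Output[0,1]: The receptive field on the input at this output position is [3.7 -1.7 0.6 / 0.7 -1.3 -2.9 / 5.4 -0.2 1.8]. Elementwise product with the kernel and sum: 3.7·0.5 + 0.6·1 + -1.3·0.5 + -2.9·1 + 5.4·2 + 1.8·1.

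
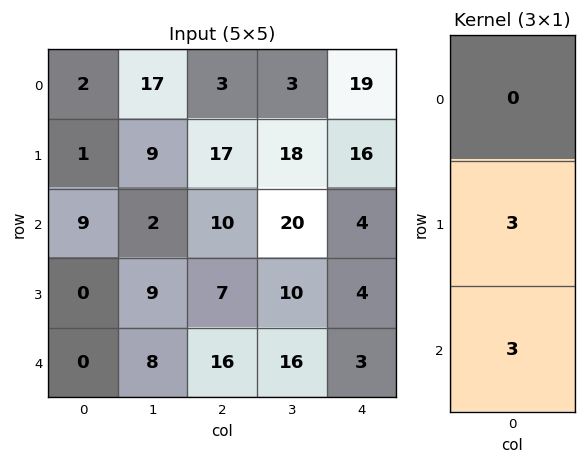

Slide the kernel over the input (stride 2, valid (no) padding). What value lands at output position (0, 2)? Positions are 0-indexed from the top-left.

60

The receptive field on the input at this output position is [19 / 16 / 4]. Elementwise product with the kernel and sum: 16·3 + 4·3.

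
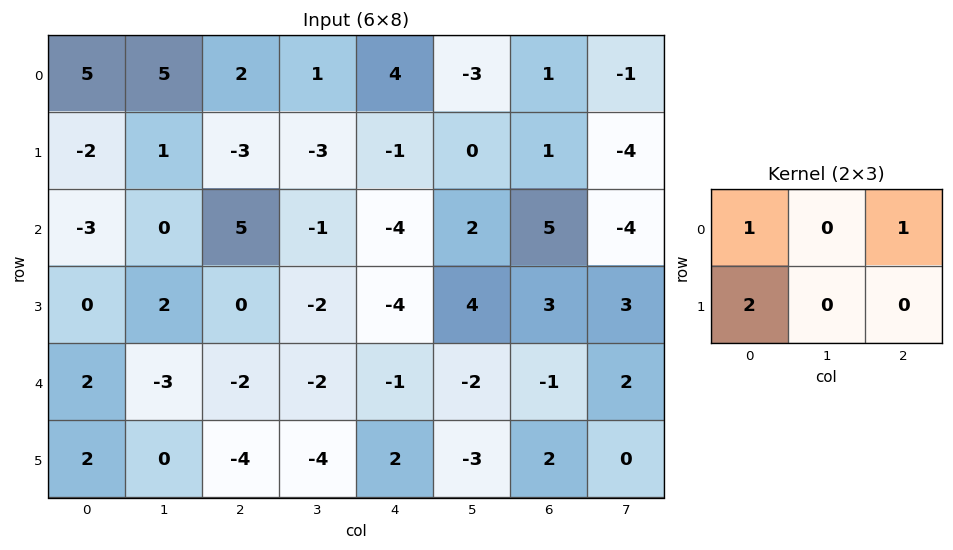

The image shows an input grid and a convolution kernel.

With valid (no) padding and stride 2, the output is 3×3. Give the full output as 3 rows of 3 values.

Output[0,0]: The receptive field on the input at this output position is [5 5 2 / -2 1 -3]. Elementwise product with the kernel and sum: 5·1 + 2·1 + -2·2.
Output[0,1]: The receptive field on the input at this output position is [2 1 4 / -3 -3 -1]. Elementwise product with the kernel and sum: 2·1 + 4·1 + -3·2.

3 0 3
2 1 -7
4 -11 2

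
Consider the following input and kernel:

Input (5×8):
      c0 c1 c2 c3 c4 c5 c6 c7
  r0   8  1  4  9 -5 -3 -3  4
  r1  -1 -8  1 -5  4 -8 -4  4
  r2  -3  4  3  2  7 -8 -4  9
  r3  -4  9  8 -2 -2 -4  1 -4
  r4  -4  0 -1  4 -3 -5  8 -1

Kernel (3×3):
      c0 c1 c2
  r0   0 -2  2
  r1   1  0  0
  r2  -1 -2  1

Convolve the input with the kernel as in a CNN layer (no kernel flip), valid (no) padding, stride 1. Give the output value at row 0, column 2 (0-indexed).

The receptive field on the input at this output position is [4 9 -5 / 1 -5 4 / 3 2 7]. Elementwise product with the kernel and sum: 9·-2 + -5·2 + 1·1 + 3·-1 + 2·-2 + 7·1.

-27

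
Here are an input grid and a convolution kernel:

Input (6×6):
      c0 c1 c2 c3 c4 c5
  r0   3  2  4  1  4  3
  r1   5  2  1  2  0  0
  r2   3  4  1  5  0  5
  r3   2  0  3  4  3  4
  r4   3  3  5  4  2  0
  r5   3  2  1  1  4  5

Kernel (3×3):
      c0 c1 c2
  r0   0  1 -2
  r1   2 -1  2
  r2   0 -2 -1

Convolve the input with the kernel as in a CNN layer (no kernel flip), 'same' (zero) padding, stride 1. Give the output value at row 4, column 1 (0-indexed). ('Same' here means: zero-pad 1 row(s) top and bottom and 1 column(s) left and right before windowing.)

2

The receptive field on the zero-padded input at this output position is [2 0 3 / 3 3 5 / 3 2 1]. Elementwise product with the kernel and sum: 0·1 + 3·-2 + 3·2 + 3·-1 + 5·2 + 2·-2 + 1·-1.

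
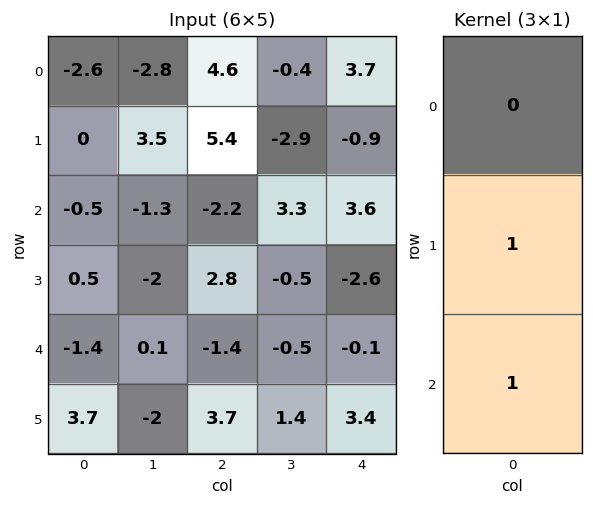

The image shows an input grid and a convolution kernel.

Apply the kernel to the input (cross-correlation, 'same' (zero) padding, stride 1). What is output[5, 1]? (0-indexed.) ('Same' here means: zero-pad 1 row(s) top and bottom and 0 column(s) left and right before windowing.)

The receptive field on the zero-padded input at this output position is [0.1 / -2 / 0]. Elementwise product with the kernel and sum: -2·1 + 0·1.

-2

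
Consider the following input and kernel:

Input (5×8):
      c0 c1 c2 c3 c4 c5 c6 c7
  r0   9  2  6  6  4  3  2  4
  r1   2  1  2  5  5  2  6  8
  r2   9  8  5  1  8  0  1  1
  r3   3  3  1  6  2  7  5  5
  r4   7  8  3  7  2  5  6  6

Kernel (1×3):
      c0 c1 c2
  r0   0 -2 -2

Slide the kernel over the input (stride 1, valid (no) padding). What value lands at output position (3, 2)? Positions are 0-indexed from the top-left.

The receptive field on the input at this output position is [1 6 2]. Elementwise product with the kernel and sum: 6·-2 + 2·-2.

-16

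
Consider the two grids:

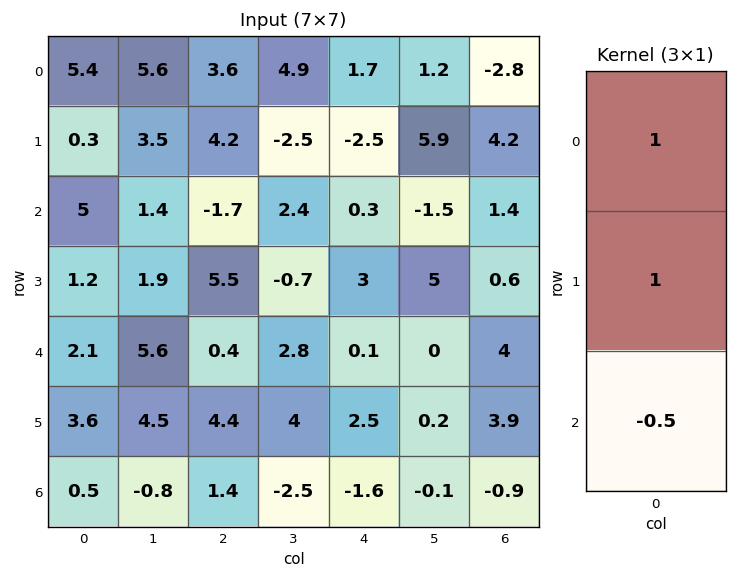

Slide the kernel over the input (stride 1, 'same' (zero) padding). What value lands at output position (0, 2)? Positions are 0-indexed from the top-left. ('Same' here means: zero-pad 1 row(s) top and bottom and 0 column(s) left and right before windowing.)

The receptive field on the zero-padded input at this output position is [0 / 3.6 / 4.2]. Elementwise product with the kernel and sum: 0·1 + 3.6·1 + 4.2·-0.5.

1.5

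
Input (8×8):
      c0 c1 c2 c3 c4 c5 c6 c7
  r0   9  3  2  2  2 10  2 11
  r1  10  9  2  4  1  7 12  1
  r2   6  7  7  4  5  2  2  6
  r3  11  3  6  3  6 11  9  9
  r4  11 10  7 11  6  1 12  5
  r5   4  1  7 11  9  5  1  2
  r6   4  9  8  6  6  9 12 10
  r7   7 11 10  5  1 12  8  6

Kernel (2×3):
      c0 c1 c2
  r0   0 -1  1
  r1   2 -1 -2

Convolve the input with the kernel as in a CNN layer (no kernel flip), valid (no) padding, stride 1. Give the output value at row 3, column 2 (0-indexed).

-6

The receptive field on the input at this output position is [6 3 6 / 7 11 6]. Elementwise product with the kernel and sum: 3·-1 + 6·1 + 7·2 + 11·-1 + 6·-2.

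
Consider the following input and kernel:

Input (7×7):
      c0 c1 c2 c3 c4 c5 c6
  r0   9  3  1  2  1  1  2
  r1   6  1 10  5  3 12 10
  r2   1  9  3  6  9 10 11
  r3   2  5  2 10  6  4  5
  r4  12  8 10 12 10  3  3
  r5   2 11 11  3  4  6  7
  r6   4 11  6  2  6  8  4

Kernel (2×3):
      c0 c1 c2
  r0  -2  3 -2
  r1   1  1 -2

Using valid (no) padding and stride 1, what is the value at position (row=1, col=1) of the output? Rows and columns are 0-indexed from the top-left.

The receptive field on the input at this output position is [1 10 5 / 9 3 6]. Elementwise product with the kernel and sum: 1·-2 + 10·3 + 5·-2 + 9·1 + 3·1 + 6·-2.

18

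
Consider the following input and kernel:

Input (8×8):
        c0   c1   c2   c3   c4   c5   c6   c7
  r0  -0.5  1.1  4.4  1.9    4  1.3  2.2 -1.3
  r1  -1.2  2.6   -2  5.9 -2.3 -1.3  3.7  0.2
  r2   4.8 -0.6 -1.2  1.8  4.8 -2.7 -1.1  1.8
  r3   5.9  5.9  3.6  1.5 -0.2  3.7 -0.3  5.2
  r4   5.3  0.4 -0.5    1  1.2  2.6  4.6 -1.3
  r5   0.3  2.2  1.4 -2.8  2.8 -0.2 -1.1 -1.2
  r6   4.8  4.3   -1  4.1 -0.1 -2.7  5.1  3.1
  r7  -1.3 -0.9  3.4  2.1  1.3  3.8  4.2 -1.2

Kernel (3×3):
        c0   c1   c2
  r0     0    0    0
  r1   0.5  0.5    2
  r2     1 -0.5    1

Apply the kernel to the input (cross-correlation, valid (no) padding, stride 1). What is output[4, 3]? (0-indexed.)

The receptive field on the input at this output position is [1 1.2 2.6 / -2.8 2.8 -0.2 / 4.1 -0.1 -2.7]. Elementwise product with the kernel and sum: -2.8·0.5 + 2.8·0.5 + -0.2·2 + 4.1·1 + -0.1·-0.5 + -2.7·1.

1.05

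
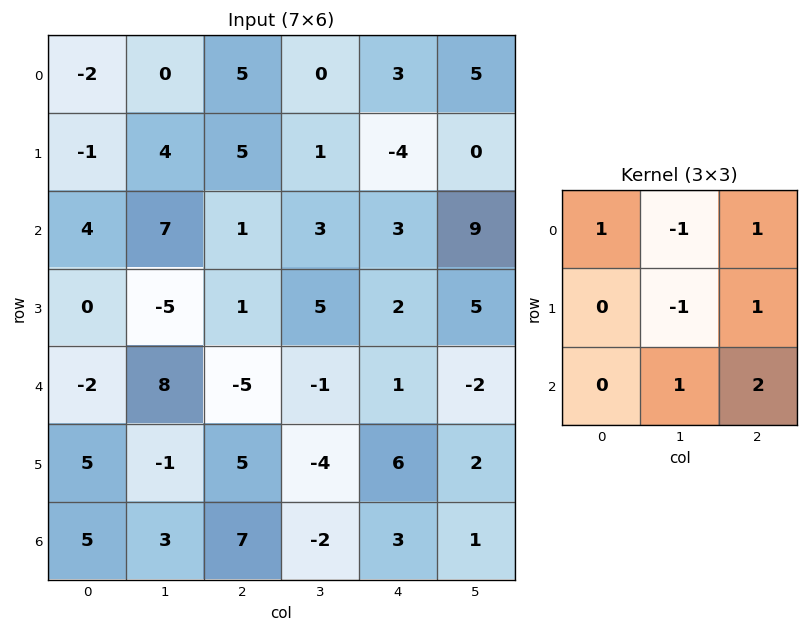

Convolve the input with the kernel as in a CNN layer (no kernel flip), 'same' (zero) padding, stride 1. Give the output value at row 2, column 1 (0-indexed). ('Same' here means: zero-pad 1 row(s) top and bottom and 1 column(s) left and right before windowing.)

The receptive field on the zero-padded input at this output position is [-1 4 5 / 4 7 1 / 0 -5 1]. Elementwise product with the kernel and sum: -1·1 + 4·-1 + 5·1 + 7·-1 + 1·1 + -5·1 + 1·2.

-9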